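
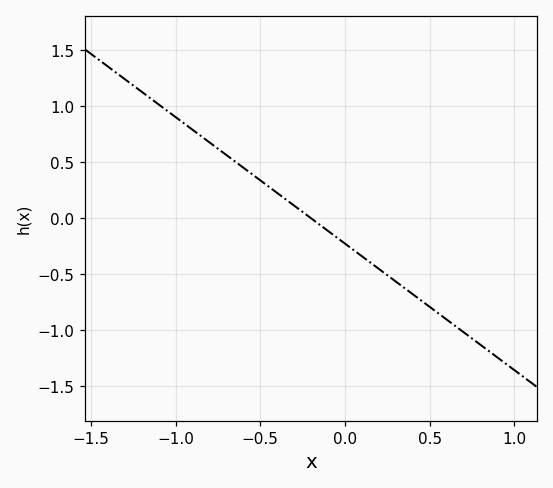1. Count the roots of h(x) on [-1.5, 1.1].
1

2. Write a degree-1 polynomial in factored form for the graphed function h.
y = -1.13(x + 0.2)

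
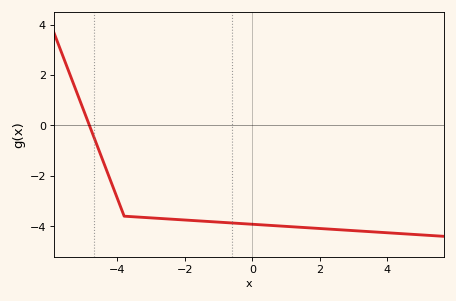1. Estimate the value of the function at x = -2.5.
-3.71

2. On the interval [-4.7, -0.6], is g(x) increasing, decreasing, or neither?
decreasing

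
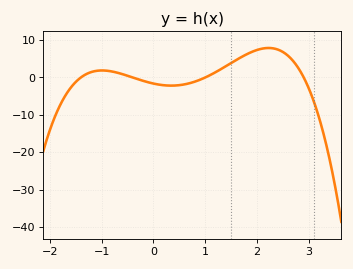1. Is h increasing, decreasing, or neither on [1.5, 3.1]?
neither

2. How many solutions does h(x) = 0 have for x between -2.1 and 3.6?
4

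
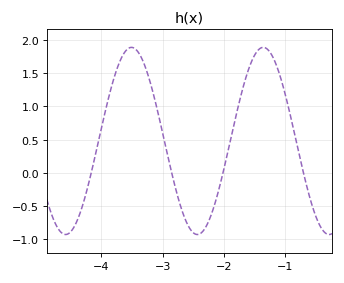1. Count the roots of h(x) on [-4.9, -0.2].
4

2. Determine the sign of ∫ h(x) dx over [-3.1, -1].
positive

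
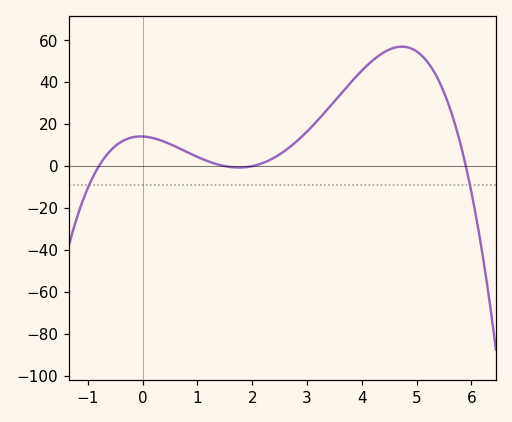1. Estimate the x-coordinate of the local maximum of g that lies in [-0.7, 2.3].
0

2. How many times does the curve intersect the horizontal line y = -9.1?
2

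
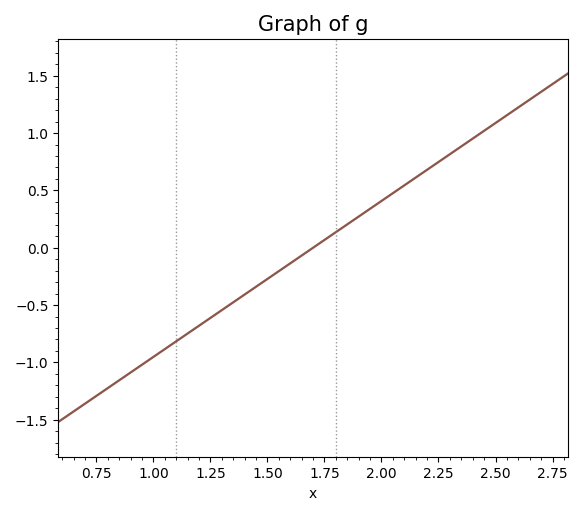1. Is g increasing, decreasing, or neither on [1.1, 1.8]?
increasing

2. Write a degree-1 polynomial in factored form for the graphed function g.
y = 1.36(x - 1.7)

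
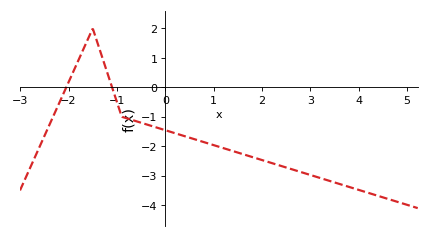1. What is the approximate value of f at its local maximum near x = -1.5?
2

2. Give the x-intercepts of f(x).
-2.05, -1.1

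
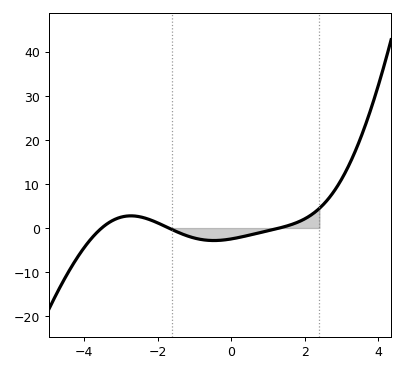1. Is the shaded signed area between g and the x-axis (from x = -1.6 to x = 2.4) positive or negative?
negative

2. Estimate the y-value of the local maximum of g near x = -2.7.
3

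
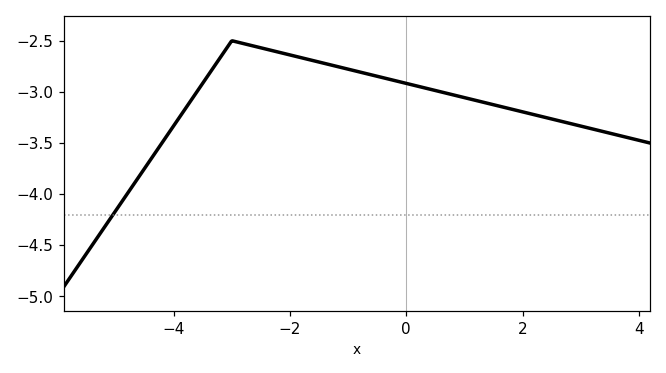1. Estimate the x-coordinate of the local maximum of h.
-3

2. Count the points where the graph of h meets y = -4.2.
1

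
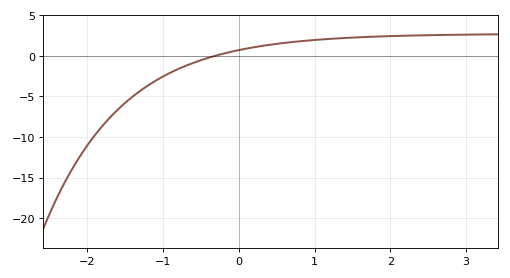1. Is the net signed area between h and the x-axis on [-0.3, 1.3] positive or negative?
positive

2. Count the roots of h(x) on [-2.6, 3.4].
1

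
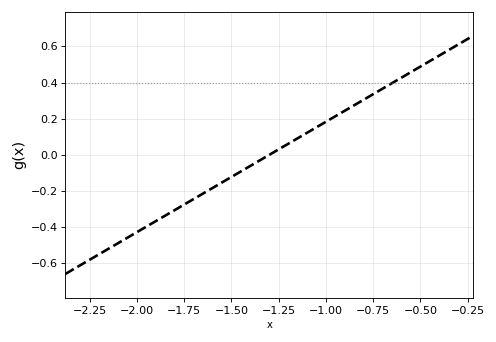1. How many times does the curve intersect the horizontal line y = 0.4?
1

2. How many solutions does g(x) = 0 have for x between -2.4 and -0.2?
1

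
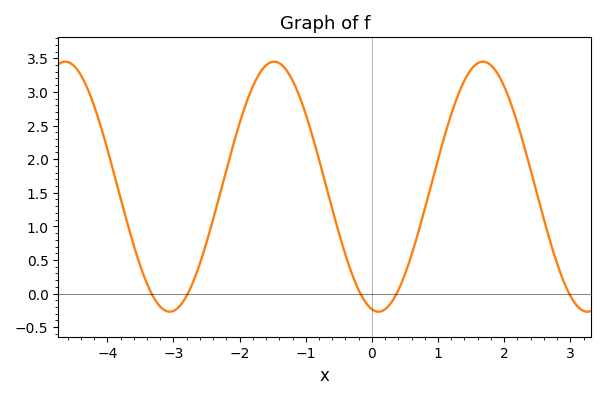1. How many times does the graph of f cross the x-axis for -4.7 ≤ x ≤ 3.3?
5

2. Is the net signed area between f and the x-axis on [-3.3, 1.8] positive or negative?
positive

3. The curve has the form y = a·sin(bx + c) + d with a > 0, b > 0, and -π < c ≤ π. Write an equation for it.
y = 1.86sin(2x - 1.8) + 1.59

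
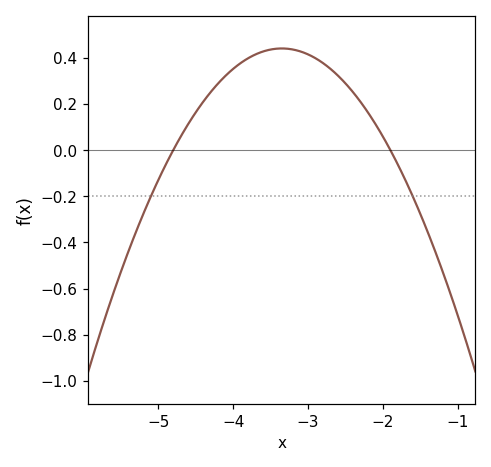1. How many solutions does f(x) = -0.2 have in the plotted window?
2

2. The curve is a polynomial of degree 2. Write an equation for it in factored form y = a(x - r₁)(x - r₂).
y = -0.21(x + 4.8)(x + 1.9)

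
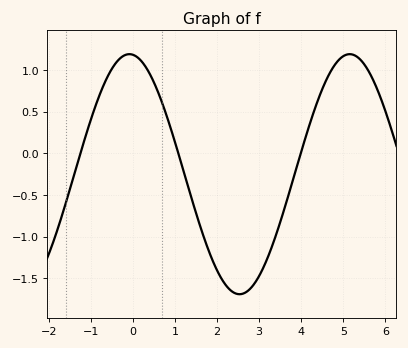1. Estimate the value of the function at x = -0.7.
0.814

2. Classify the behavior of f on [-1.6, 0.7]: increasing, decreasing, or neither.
neither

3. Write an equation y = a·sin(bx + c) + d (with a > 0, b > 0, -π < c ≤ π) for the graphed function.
y = 1.44sin(1.2x + 1.67) - 0.25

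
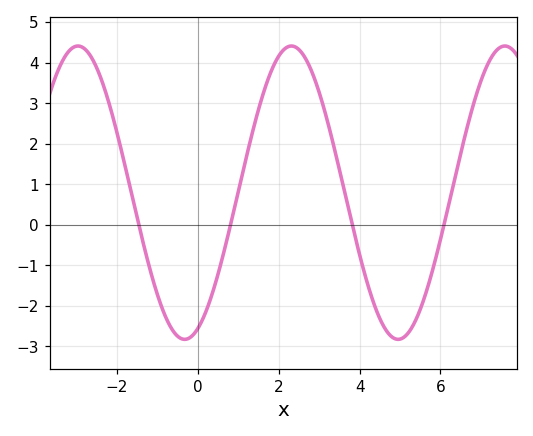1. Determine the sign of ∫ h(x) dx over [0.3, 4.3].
positive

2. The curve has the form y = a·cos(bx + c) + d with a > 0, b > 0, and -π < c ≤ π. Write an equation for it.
y = 3.62cos(1.19x - 2.75) + 0.79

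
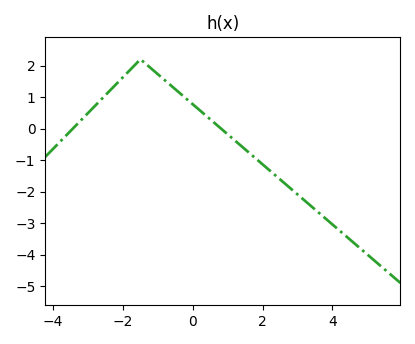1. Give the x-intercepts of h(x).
-3.44, 0.807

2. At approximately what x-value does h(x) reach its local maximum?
-1.5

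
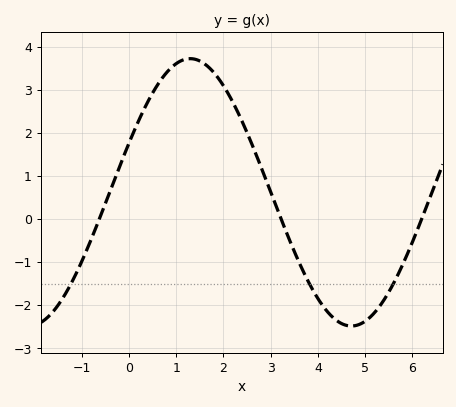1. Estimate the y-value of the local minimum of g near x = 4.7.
-2.48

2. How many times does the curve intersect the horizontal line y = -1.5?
3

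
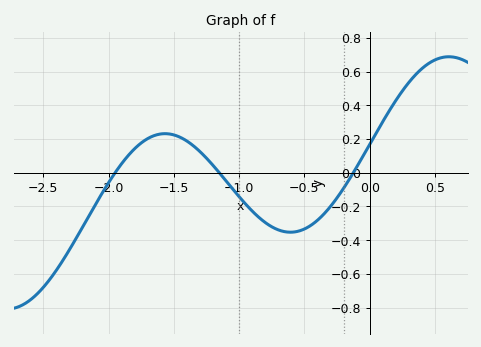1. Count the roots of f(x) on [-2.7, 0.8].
3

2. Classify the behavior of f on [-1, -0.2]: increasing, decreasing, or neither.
neither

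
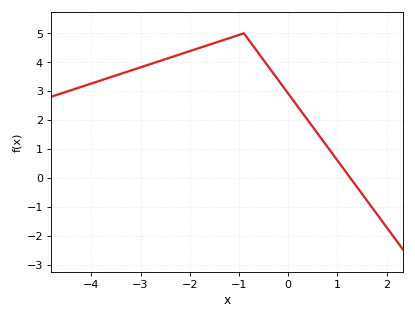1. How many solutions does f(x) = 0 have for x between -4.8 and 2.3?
1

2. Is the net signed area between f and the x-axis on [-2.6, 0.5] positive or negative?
positive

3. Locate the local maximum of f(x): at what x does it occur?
-0.9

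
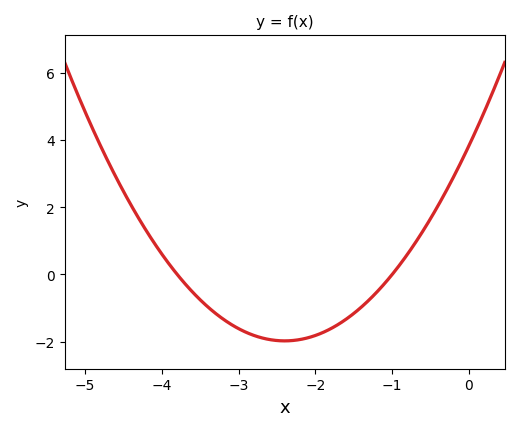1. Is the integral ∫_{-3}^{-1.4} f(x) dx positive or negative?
negative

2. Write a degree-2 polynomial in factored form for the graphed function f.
y = 1.01(x + 3.8)(x + 1)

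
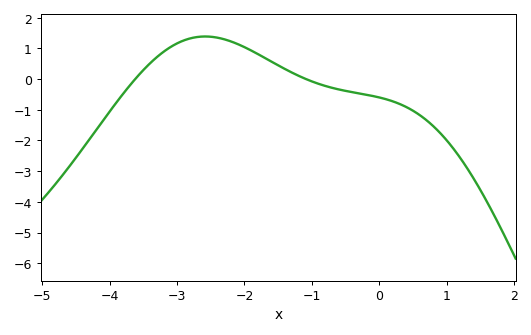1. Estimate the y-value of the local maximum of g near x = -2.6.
1.4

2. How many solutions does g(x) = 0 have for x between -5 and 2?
2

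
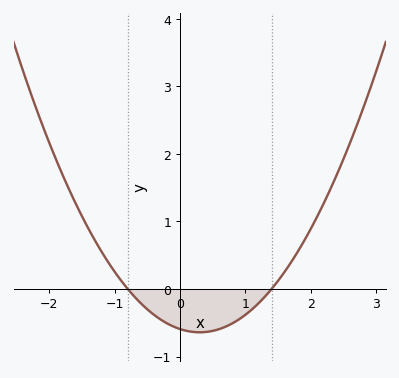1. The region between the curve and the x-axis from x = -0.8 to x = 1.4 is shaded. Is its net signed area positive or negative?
negative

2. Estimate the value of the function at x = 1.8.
0.6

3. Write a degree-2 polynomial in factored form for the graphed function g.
y = 0.53(x + 0.8)(x - 1.4)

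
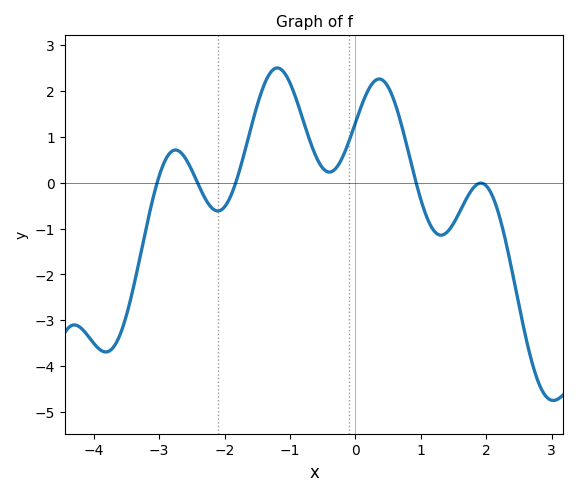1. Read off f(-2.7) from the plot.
0.688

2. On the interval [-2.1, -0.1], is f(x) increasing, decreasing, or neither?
neither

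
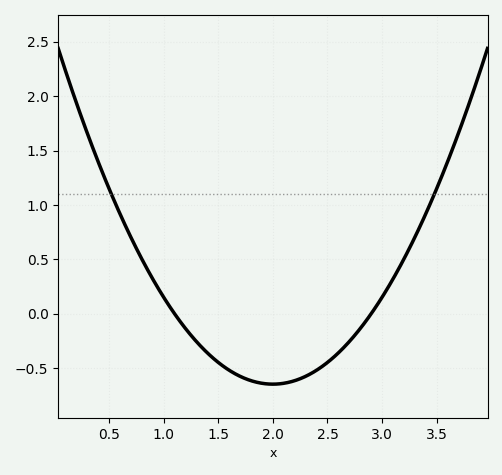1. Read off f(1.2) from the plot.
-0.15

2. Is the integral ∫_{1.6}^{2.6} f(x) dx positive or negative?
negative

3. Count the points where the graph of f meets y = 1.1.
2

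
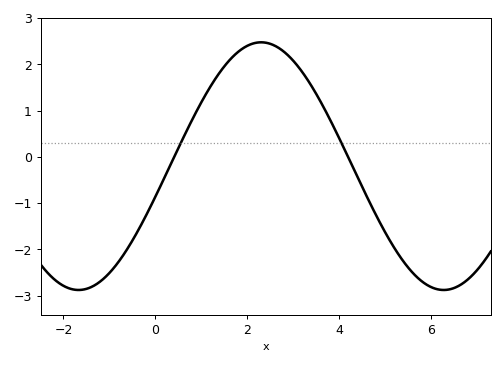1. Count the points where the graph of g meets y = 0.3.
2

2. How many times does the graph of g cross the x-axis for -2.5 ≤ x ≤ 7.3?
2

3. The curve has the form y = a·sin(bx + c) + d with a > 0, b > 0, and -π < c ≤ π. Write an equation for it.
y = 2.68sin(0.79x - 0.252) - 0.2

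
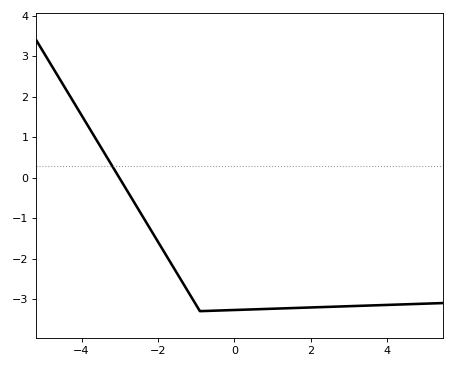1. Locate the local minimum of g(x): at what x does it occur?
-0.899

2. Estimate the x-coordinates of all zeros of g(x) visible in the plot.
-3.01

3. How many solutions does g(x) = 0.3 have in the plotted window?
1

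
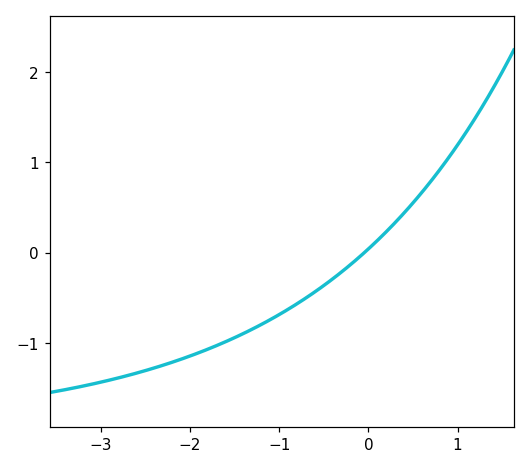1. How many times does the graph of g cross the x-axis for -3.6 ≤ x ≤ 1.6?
1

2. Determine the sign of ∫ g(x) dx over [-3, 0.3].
negative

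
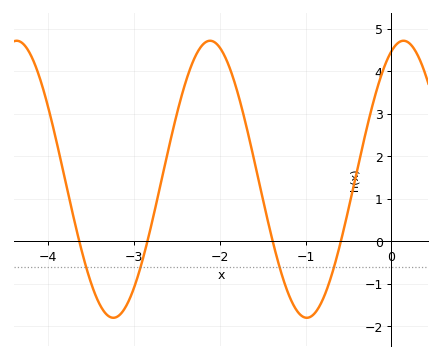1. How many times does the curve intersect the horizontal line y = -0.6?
4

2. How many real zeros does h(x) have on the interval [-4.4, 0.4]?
4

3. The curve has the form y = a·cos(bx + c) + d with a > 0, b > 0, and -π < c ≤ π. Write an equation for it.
y = 3.26cos(2.79x - 0.39) + 1.46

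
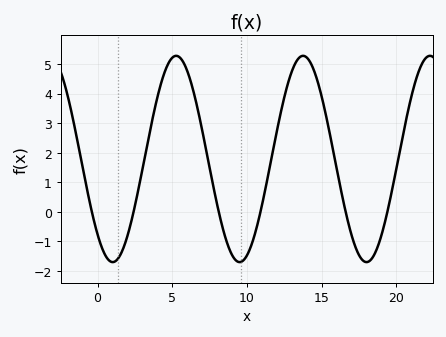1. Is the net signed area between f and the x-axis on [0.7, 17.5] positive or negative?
positive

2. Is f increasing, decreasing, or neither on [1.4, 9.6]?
neither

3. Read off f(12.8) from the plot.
4.5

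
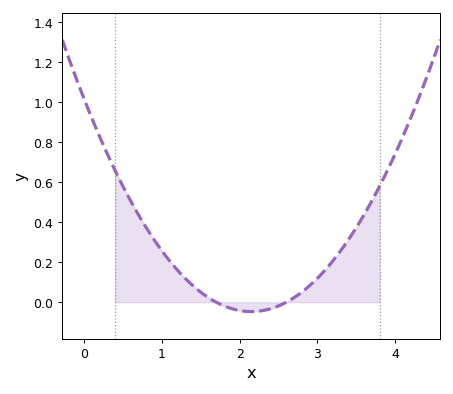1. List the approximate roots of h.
1.7, 2.6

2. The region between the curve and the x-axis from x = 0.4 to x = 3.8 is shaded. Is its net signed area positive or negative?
positive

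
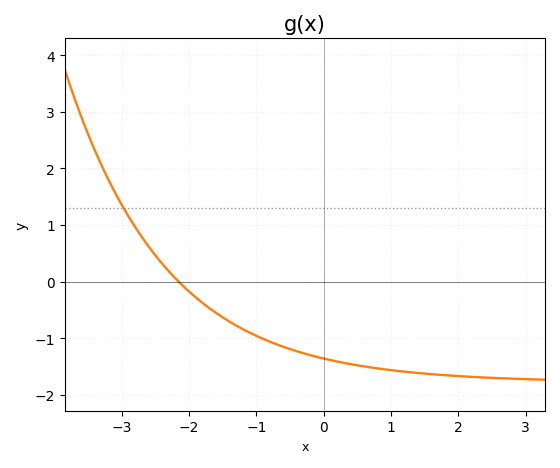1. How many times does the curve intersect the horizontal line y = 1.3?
1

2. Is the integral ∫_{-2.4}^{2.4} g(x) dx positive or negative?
negative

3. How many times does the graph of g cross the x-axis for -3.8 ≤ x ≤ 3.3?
1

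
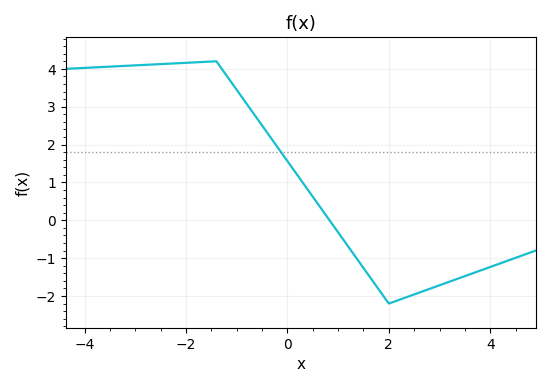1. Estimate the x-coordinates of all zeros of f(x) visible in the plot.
0.831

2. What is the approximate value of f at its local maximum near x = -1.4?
4.2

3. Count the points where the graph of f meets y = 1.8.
1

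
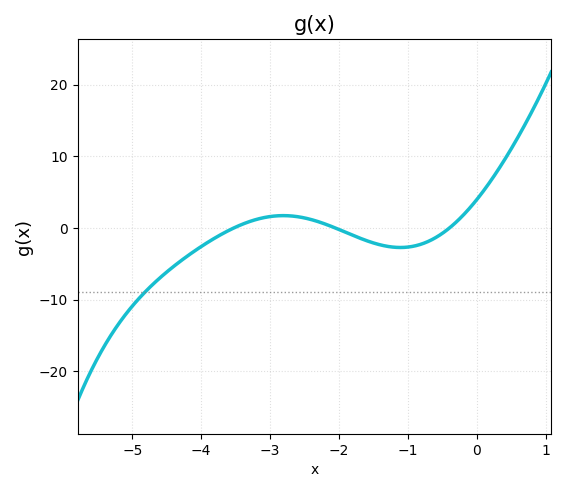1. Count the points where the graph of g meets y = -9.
1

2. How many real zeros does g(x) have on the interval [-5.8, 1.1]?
3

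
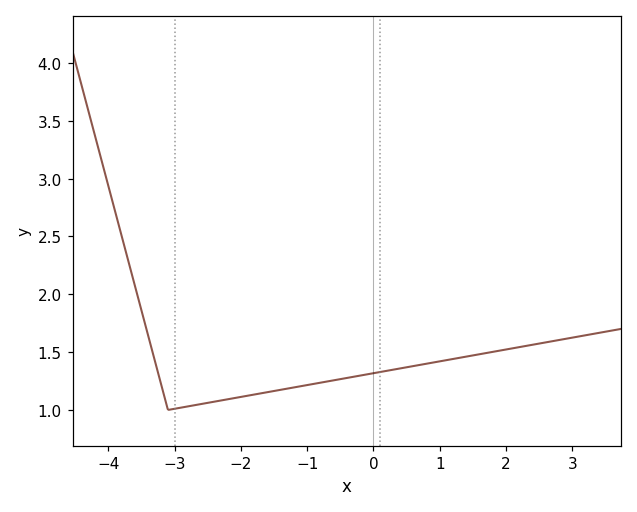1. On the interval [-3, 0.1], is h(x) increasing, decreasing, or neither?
increasing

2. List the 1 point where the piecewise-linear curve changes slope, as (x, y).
(-3.1, 1)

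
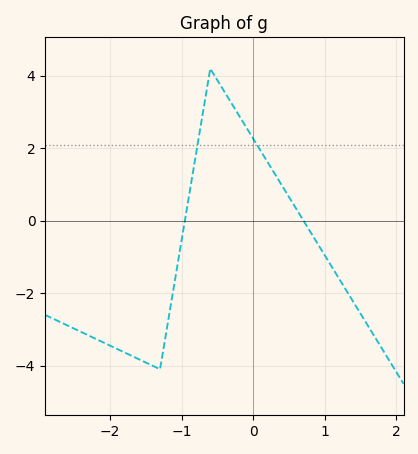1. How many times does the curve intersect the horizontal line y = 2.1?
2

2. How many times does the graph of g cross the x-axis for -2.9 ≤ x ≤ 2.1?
2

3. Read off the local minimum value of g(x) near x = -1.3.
-4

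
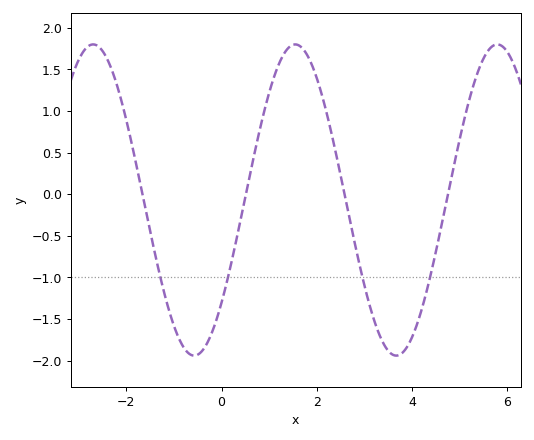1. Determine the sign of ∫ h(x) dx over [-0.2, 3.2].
positive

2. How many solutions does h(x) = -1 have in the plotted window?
4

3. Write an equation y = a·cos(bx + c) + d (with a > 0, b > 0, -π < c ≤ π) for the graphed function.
y = 1.87cos(1.48x - 2.29) - 0.07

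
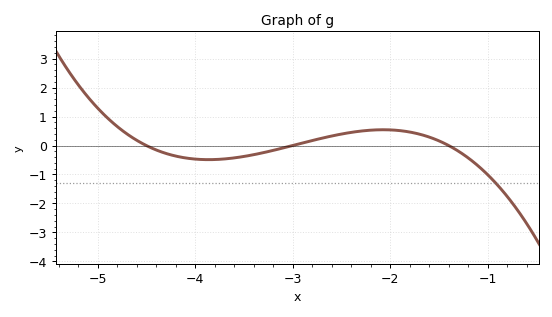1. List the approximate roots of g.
-4.5, -3, -1.4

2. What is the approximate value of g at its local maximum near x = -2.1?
0.5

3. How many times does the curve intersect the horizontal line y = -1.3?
1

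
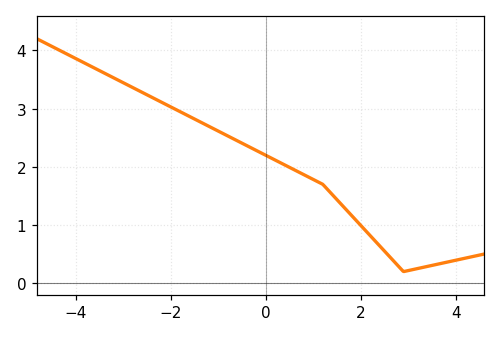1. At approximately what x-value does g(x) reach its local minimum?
3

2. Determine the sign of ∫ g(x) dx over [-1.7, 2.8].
positive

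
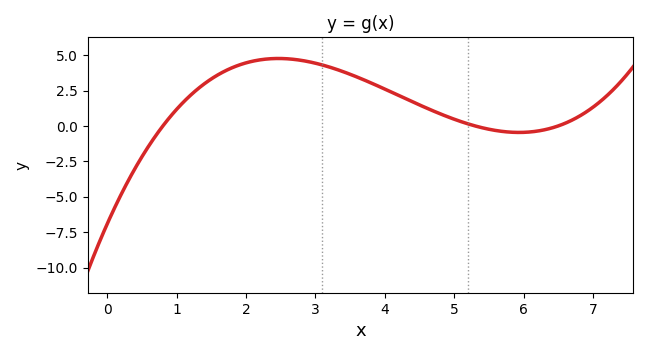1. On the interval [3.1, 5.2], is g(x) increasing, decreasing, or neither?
decreasing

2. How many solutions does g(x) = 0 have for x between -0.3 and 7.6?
3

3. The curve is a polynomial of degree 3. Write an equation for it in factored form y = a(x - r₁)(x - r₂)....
y = 0.25(x - 0.8)(x - 5.3)(x - 6.5)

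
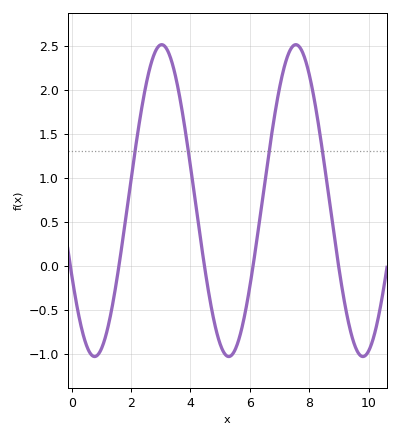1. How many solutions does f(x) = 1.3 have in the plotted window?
4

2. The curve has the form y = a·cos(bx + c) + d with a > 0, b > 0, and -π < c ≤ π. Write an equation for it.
y = 1.77cos(1.39x + 2.07) + 0.74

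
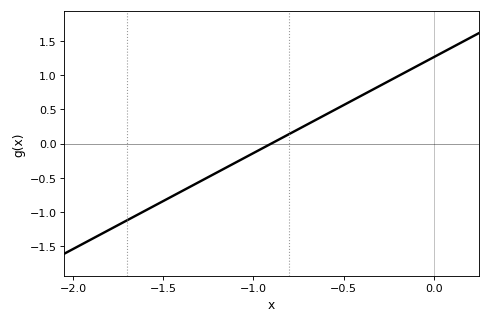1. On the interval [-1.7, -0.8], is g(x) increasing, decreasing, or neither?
increasing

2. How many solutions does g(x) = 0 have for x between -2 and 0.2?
1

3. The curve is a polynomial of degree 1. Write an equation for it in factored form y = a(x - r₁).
y = 1.4(x + 0.9)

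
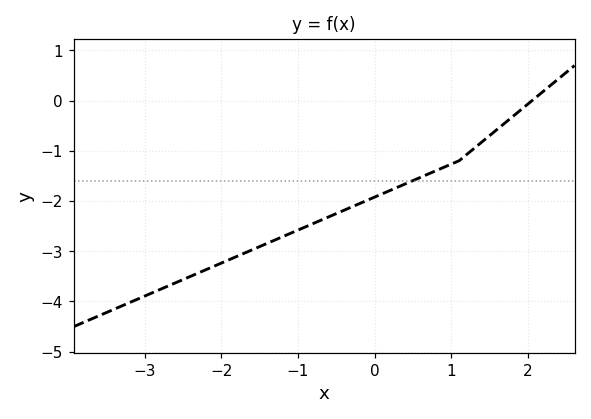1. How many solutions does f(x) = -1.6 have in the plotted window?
1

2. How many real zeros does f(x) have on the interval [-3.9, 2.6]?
1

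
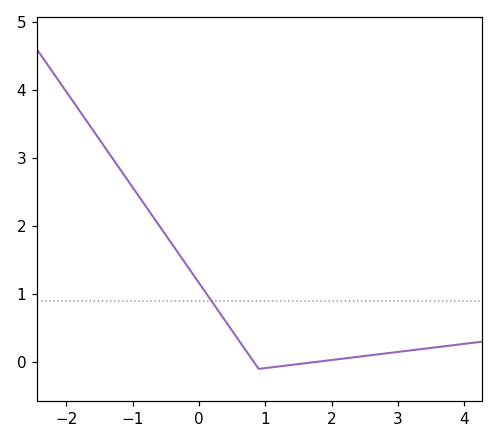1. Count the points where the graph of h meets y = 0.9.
1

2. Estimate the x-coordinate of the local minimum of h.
0.9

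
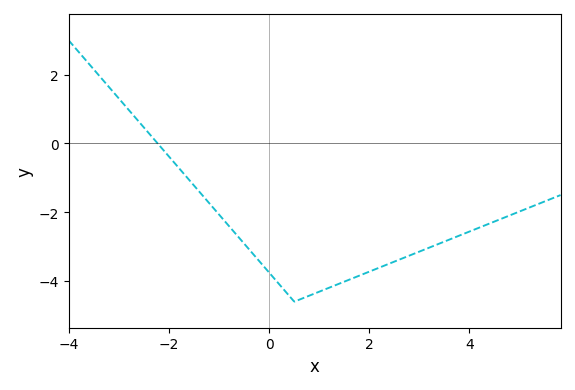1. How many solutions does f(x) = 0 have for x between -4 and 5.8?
1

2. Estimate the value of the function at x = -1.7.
-0.892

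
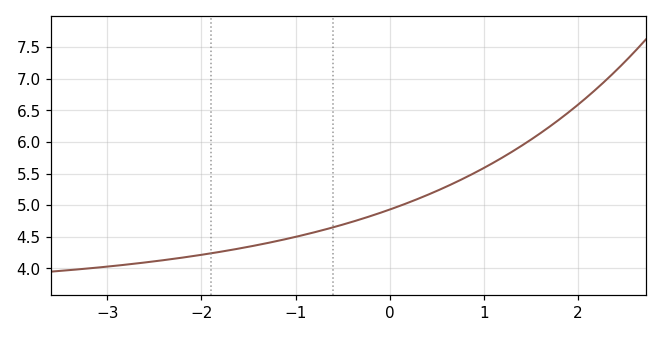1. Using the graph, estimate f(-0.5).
4.69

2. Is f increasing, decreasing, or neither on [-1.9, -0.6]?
increasing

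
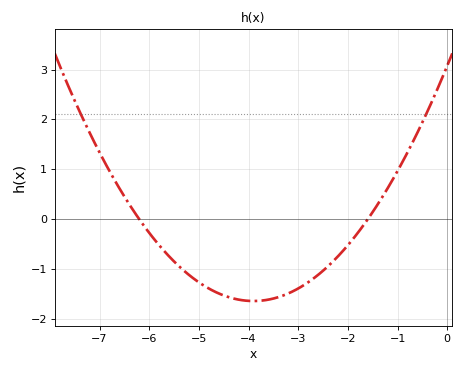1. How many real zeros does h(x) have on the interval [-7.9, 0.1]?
2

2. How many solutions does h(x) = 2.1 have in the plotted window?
2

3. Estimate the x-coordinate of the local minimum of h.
-3.9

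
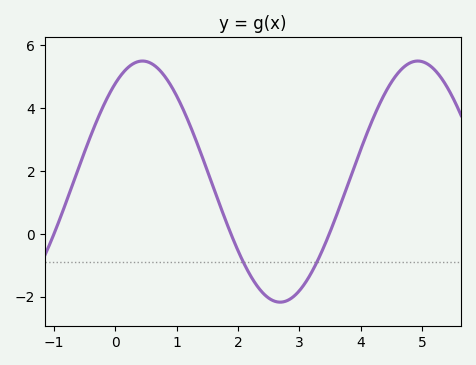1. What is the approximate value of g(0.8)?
5.03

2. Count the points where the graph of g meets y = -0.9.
2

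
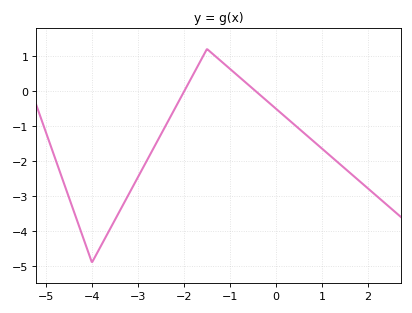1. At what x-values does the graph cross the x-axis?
-1.99, -0.446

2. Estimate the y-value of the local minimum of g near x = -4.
-4.9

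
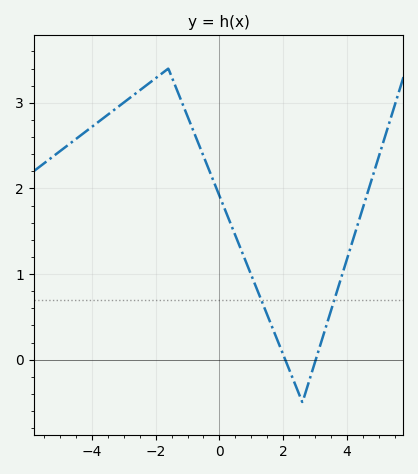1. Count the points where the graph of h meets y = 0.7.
2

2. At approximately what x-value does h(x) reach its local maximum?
-1.6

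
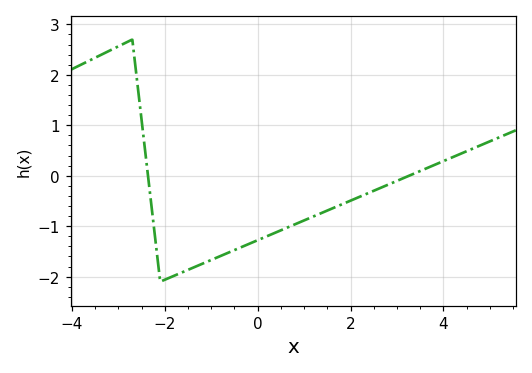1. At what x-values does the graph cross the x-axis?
-2.4, 3.2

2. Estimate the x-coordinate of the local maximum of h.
-2.6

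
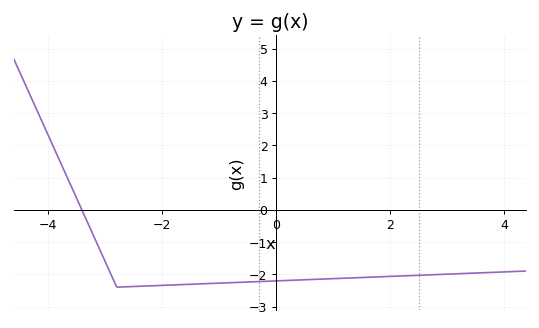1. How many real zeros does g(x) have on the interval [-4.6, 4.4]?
1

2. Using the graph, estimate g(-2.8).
-2.4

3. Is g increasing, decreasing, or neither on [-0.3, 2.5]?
increasing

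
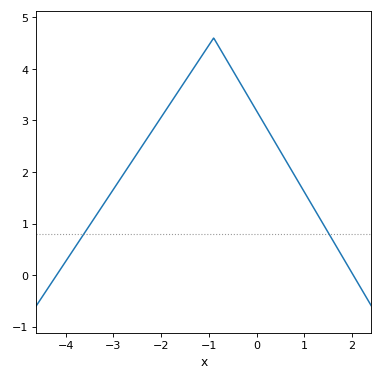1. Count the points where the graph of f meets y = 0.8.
2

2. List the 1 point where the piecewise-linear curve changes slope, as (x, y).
(-0.9, 4.6)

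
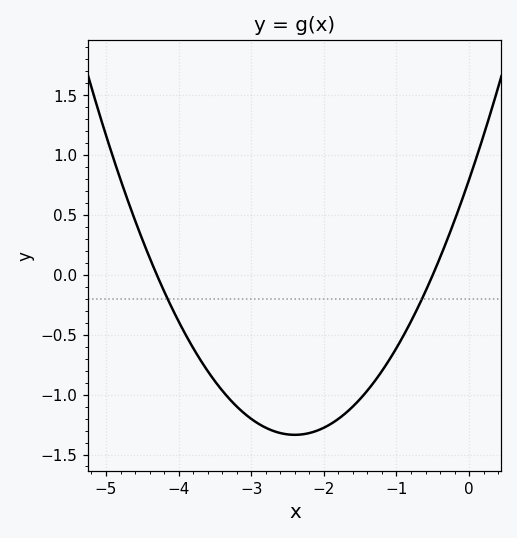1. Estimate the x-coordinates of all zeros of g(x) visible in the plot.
-4.3, -0.5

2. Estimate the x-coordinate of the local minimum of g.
-2.4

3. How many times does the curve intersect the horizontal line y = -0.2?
2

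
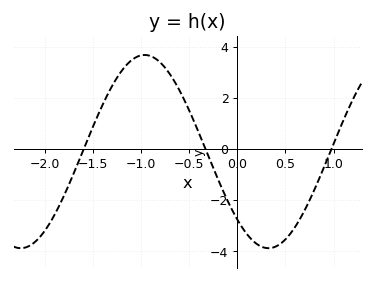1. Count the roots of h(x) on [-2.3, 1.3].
3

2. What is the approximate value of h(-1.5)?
0.88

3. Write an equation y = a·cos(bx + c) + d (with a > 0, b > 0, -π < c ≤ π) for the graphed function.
y = 3.78cos(2.44x + 2.35) - 0.1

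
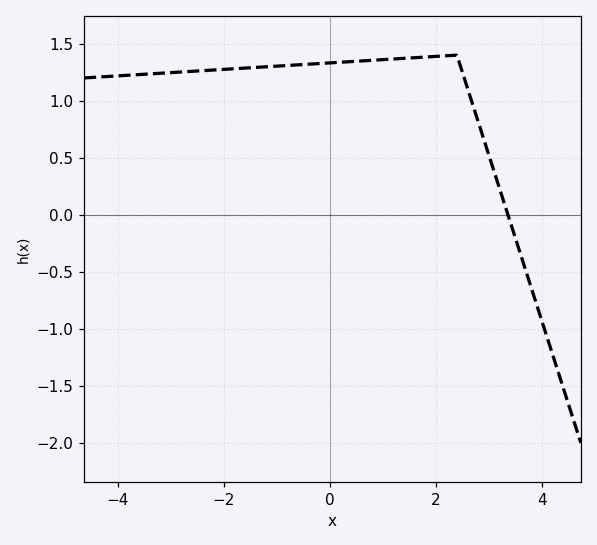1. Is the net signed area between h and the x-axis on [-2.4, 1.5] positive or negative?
positive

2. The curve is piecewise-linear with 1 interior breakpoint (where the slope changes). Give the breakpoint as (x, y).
(2.4, 1.4)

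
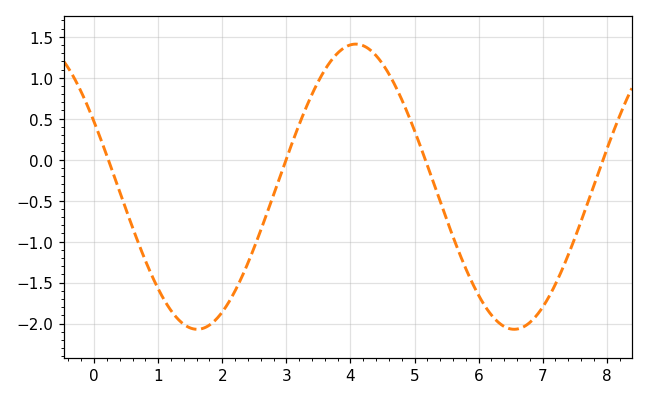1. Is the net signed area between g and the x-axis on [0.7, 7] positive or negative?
negative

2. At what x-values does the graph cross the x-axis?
0.221, 3, 5.17, 7.94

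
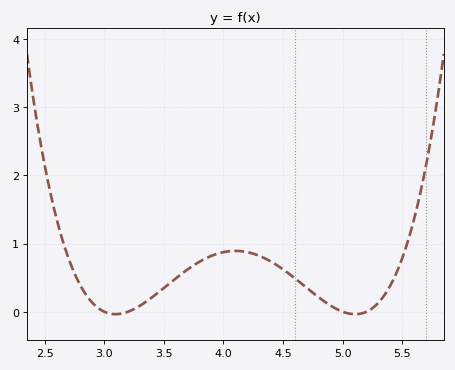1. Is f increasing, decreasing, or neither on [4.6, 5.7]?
neither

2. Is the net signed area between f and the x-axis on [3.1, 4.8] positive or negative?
positive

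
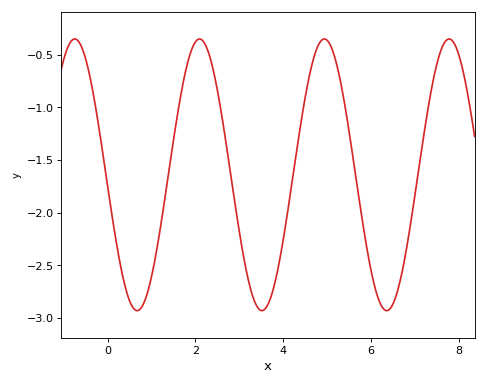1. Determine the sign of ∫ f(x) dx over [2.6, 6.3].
negative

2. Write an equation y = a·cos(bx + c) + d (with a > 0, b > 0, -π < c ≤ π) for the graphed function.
y = 1.29cos(2.21x + 1.65) - 1.64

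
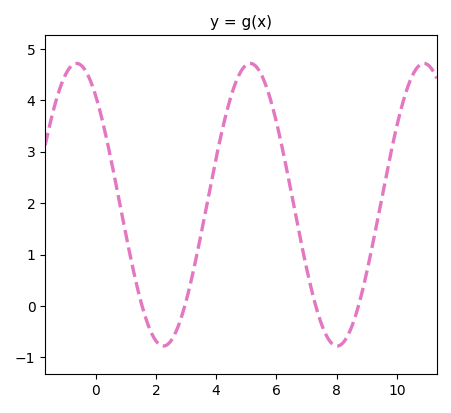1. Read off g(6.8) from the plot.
1.3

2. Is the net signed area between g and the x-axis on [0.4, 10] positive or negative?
positive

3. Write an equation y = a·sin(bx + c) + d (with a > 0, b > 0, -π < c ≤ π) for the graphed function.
y = 2.75sin(1.1x + 2.3) + 1.97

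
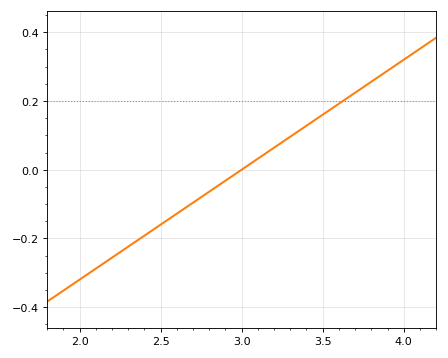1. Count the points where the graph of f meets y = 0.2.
1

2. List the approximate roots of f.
3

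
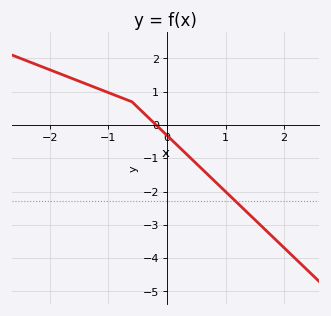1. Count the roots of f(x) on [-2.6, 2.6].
1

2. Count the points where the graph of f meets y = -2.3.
1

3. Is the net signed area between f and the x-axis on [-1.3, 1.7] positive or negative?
negative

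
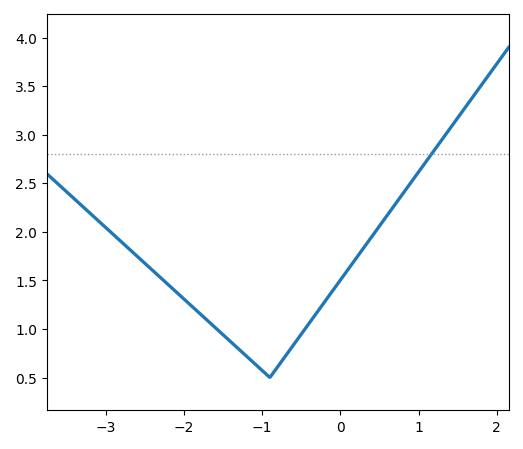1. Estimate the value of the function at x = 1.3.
2.95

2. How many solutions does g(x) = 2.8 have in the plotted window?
1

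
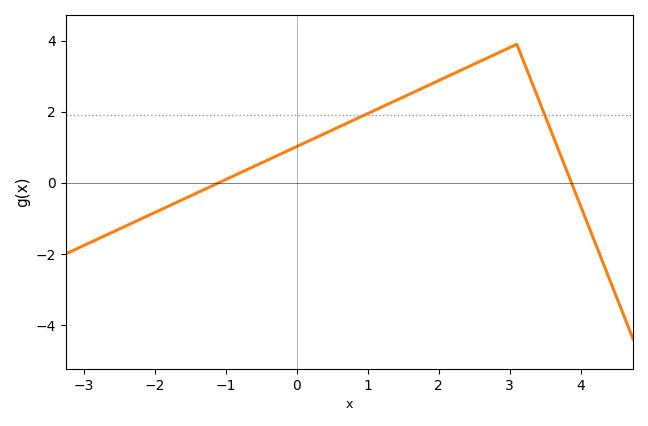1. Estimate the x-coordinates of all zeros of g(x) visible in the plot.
-1.1, 3.87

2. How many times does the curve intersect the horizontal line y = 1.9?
2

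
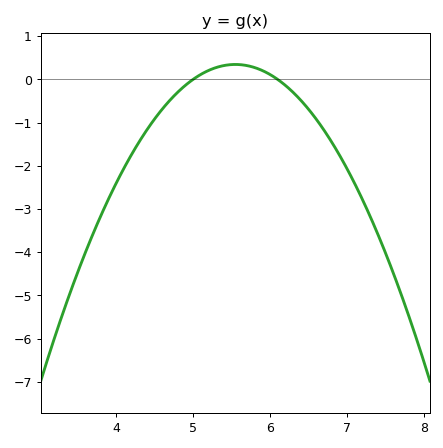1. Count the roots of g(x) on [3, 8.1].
2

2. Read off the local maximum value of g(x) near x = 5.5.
0.348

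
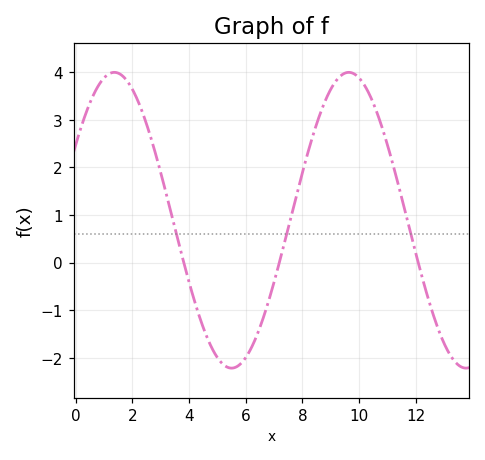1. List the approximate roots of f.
3.8, 7.2, 12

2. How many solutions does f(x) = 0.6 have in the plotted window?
3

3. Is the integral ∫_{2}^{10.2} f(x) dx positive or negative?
positive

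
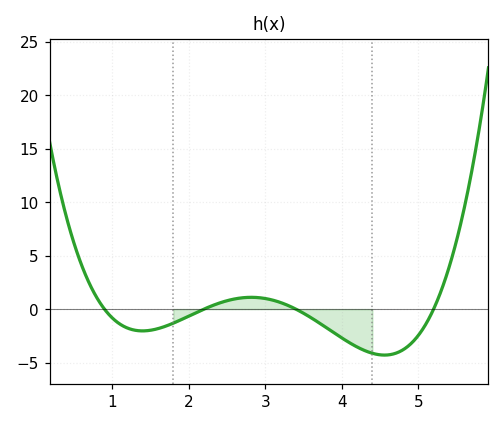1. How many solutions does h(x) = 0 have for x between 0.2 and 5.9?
4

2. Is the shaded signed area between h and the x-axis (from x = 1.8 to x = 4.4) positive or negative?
negative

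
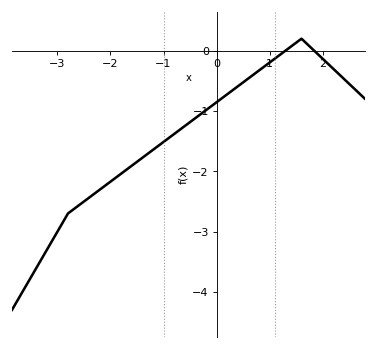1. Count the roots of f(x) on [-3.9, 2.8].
2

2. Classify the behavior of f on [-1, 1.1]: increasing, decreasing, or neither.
increasing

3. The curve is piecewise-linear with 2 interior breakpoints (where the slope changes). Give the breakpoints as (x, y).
(-2.8, -2.7); (1.6, 0.2)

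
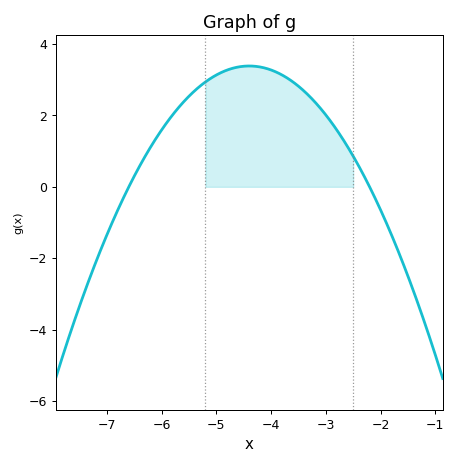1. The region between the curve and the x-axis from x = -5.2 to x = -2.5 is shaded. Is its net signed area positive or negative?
positive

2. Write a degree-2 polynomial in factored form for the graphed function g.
y = -0.7(x + 6.6)(x + 2.2)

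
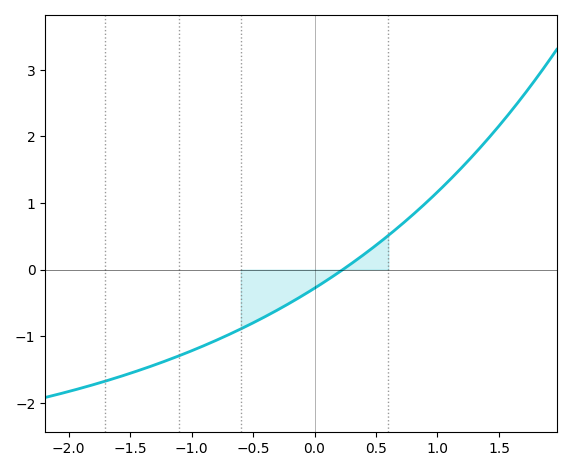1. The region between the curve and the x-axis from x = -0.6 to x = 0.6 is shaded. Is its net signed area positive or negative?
negative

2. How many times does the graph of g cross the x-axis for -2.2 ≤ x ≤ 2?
1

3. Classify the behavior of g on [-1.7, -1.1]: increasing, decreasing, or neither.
increasing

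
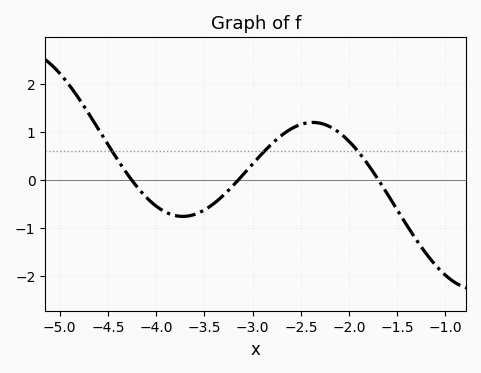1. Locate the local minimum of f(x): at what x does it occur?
-3.72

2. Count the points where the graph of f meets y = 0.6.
3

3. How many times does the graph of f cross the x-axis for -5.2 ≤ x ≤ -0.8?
3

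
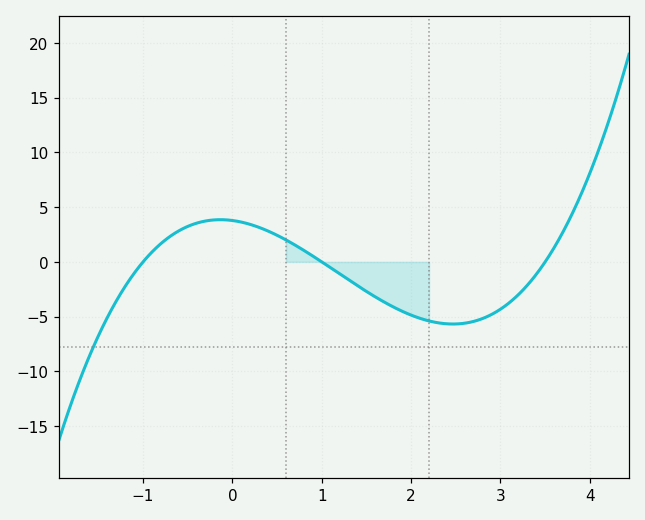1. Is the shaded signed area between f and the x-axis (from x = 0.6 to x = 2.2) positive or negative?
negative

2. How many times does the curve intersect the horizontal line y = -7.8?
1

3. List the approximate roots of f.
-1, 1, 3.5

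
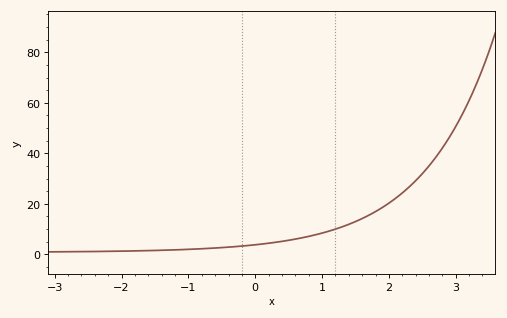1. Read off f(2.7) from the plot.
38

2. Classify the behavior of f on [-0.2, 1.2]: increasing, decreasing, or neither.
increasing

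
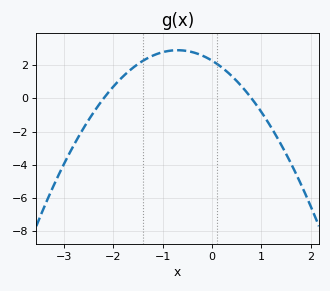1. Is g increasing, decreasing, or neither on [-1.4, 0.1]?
neither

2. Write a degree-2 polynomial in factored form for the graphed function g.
y = -1.29(x + 2.2)(x - 0.8)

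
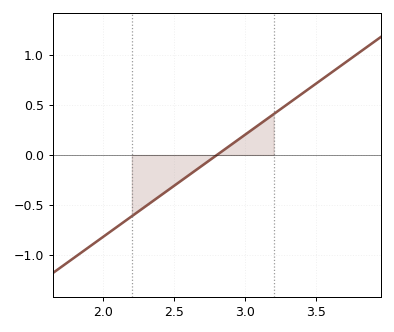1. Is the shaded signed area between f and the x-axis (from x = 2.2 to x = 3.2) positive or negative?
negative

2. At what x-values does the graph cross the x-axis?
2.8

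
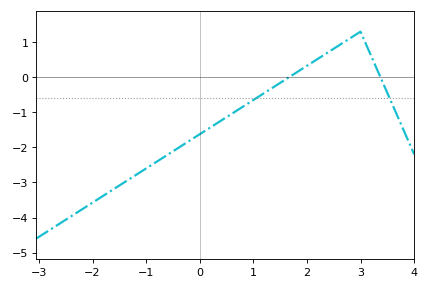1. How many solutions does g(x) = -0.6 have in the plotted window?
2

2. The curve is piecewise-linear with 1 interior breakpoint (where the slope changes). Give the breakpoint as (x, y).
(3, 1.3)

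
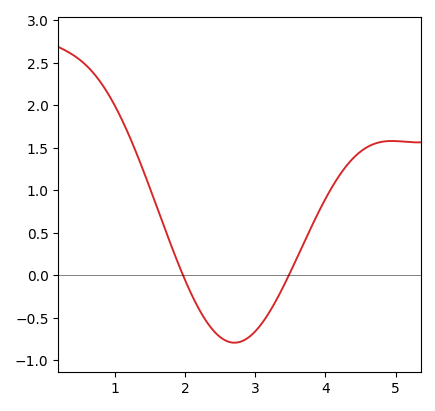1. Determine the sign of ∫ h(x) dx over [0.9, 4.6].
positive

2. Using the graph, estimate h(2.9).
-0.75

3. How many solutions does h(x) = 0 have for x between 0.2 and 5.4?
2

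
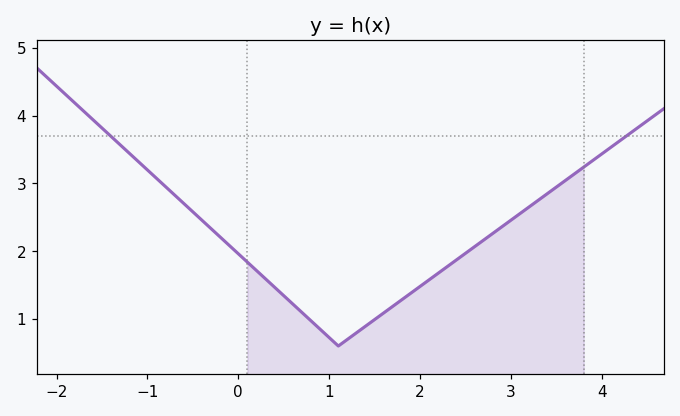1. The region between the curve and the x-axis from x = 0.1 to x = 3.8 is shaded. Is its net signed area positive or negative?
positive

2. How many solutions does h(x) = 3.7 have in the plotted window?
2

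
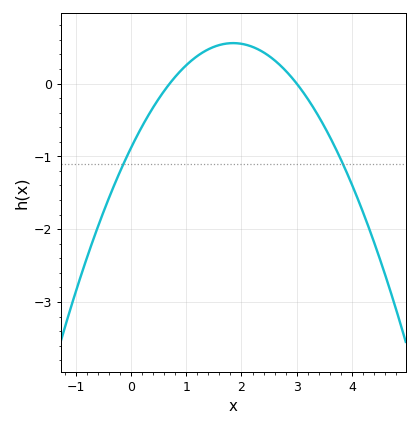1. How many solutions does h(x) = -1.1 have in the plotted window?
2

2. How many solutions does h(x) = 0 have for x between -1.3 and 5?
2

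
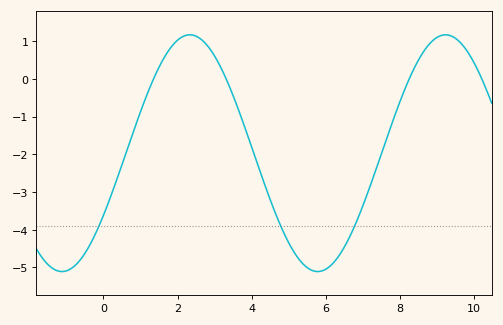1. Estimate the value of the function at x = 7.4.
-2.29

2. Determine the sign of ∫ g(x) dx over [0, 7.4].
negative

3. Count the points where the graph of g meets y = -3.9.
3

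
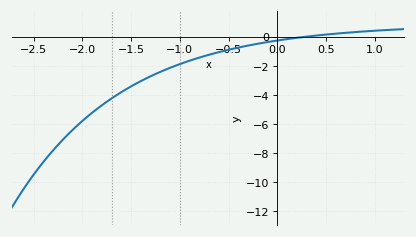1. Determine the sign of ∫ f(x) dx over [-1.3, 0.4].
negative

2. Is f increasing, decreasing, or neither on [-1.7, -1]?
increasing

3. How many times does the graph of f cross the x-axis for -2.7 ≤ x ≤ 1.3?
1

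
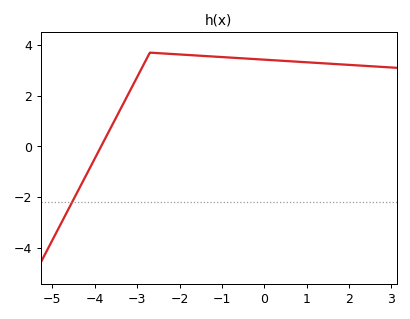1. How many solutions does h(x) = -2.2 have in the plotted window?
1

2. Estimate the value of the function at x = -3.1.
2.4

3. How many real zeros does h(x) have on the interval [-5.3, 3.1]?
1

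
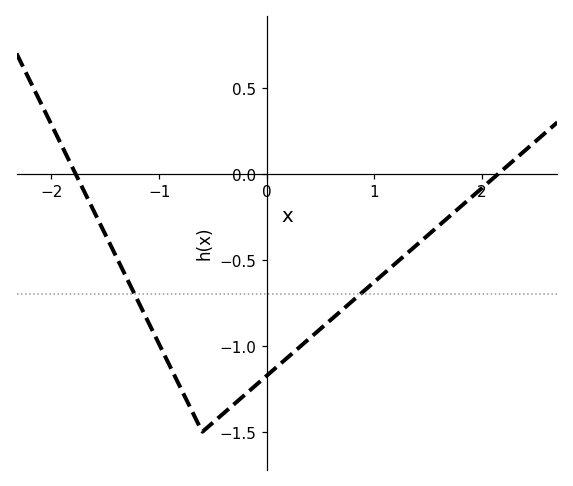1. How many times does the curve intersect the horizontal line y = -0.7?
2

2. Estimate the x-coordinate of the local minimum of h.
-0.599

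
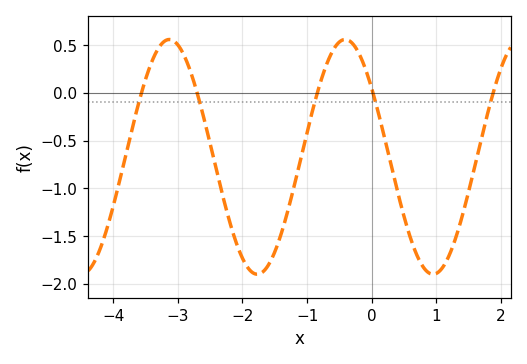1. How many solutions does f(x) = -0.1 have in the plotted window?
5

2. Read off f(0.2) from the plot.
-0.477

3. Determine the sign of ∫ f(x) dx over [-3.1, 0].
negative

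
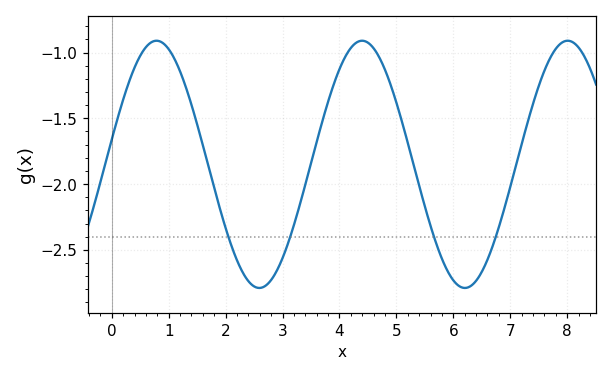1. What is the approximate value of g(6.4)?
-2.75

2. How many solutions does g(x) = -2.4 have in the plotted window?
4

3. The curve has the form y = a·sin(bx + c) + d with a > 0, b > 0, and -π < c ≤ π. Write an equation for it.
y = 0.94sin(1.7x + 0.2) - 1.85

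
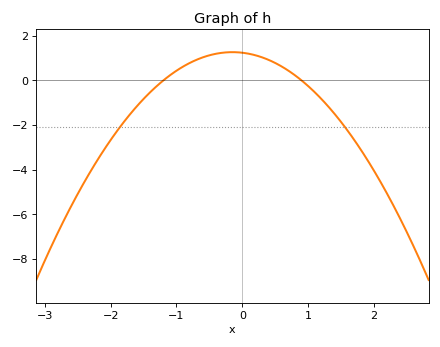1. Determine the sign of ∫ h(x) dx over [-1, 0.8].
positive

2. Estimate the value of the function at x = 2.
-4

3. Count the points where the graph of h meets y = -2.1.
2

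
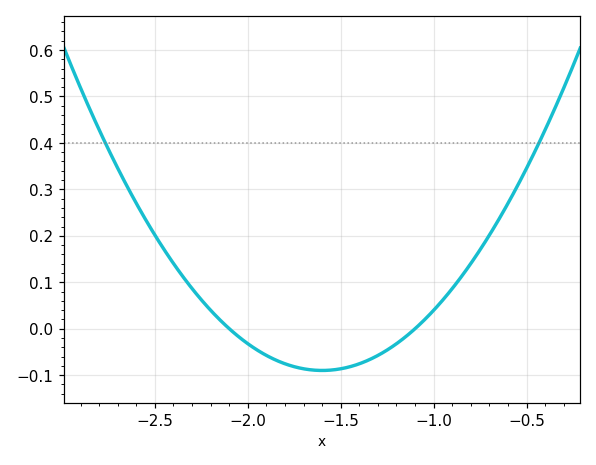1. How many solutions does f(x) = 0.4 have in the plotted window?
2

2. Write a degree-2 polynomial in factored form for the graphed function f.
y = 0.36(x + 2.1)(x + 1.1)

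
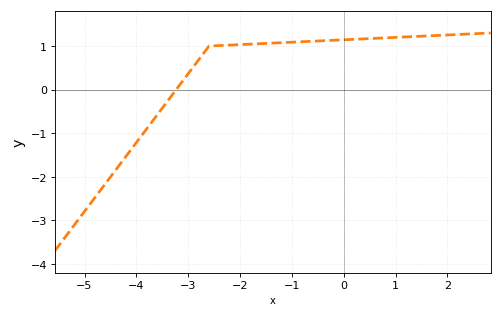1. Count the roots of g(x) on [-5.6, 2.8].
1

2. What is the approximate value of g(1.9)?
1.2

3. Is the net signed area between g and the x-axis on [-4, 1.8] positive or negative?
positive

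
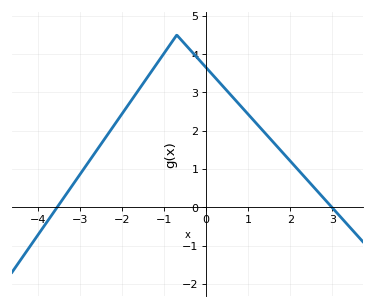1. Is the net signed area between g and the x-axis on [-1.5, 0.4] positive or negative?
positive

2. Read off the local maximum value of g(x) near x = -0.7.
4.5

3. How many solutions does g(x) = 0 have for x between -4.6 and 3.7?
2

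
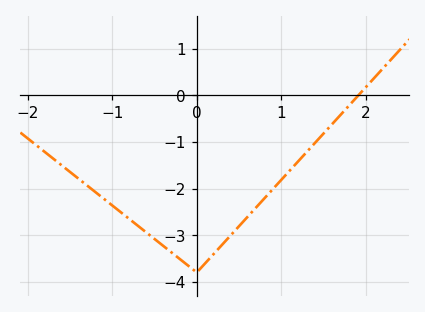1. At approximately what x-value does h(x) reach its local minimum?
0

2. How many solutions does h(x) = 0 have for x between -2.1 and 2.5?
1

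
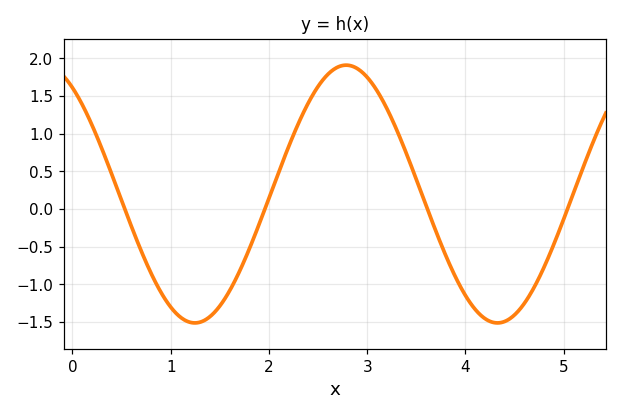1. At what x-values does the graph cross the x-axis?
0.5, 2, 3.6, 5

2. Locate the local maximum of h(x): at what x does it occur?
2.8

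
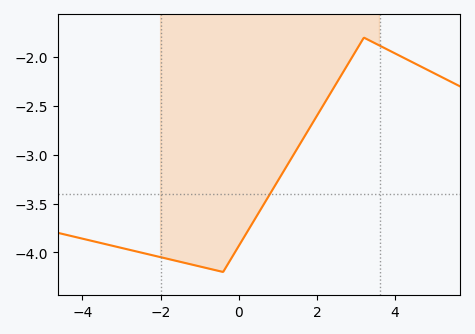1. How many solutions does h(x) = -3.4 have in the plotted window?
1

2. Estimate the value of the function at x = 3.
-1.93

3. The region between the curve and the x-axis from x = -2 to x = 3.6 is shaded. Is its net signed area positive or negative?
negative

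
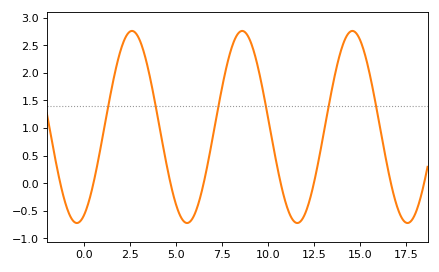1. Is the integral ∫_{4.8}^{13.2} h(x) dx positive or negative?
positive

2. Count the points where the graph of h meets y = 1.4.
6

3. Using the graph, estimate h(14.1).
2.55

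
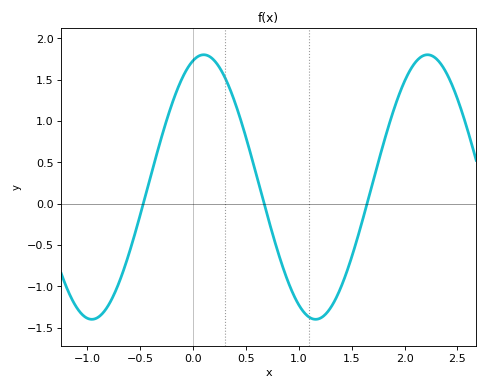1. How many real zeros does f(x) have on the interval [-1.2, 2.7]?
3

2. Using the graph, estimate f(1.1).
-1.38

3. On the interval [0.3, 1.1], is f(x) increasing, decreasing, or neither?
decreasing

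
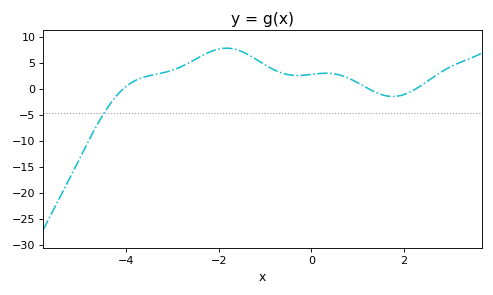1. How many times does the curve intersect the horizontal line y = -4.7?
1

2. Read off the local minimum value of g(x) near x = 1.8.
-1.51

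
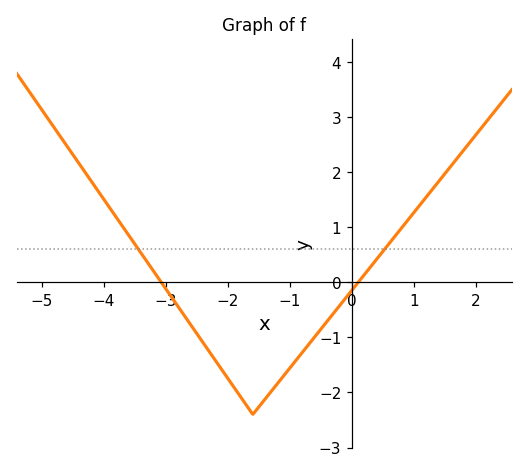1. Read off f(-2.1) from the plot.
-1.59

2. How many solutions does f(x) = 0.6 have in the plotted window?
2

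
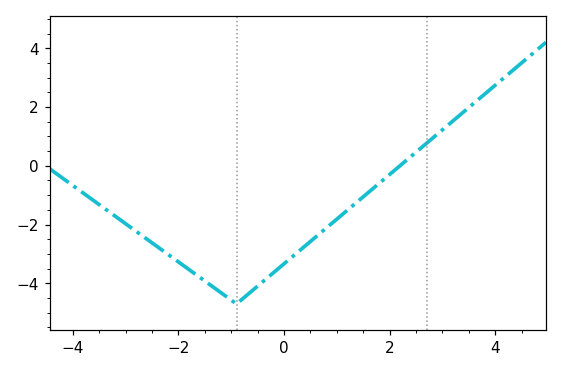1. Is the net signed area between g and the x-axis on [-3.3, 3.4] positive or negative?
negative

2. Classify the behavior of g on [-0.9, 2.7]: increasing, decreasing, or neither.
increasing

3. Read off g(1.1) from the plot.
-1.6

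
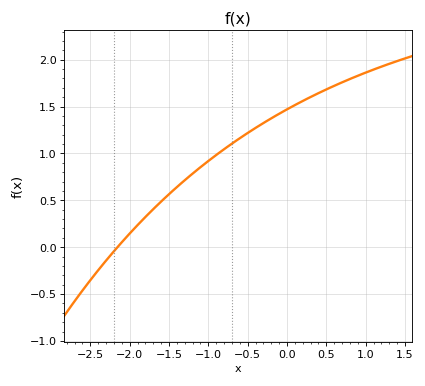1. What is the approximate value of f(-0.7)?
1.1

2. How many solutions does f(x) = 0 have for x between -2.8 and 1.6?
1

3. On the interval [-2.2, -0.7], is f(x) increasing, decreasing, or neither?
increasing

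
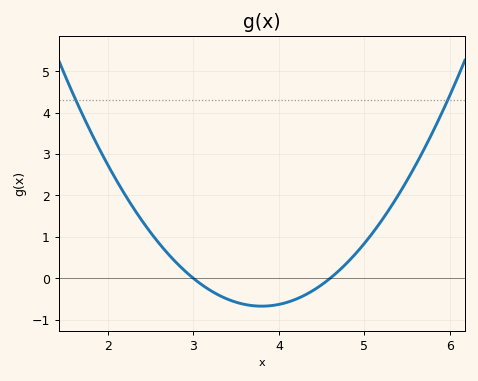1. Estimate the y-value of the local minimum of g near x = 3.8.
-0.7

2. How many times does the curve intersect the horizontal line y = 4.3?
2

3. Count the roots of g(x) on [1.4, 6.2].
2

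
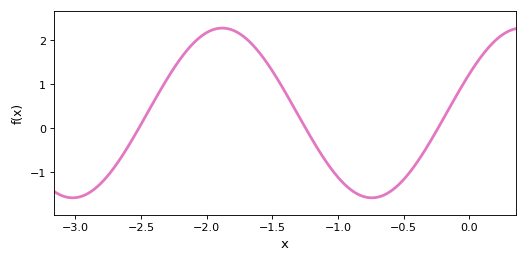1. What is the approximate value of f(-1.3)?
0.274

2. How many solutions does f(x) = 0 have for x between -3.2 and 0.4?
3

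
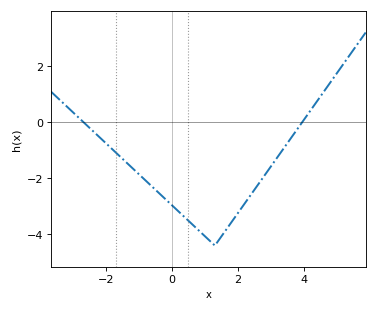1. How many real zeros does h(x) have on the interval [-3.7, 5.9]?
2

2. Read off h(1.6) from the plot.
-4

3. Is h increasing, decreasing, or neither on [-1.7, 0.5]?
decreasing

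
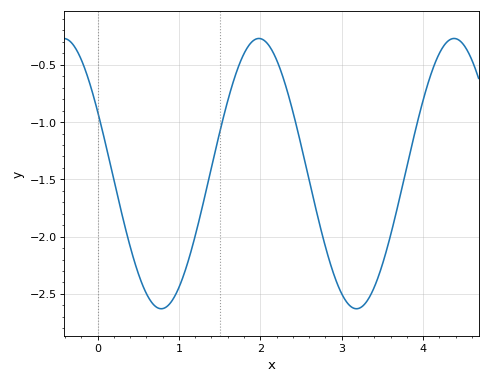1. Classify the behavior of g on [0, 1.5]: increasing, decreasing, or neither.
neither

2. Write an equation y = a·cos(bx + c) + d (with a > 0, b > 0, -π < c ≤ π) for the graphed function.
y = 1.18cos(2.6x + 1.1) - 1.45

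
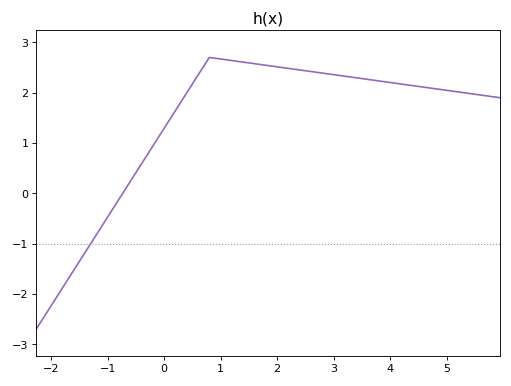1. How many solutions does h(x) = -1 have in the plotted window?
1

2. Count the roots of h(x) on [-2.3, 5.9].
1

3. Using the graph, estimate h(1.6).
2.6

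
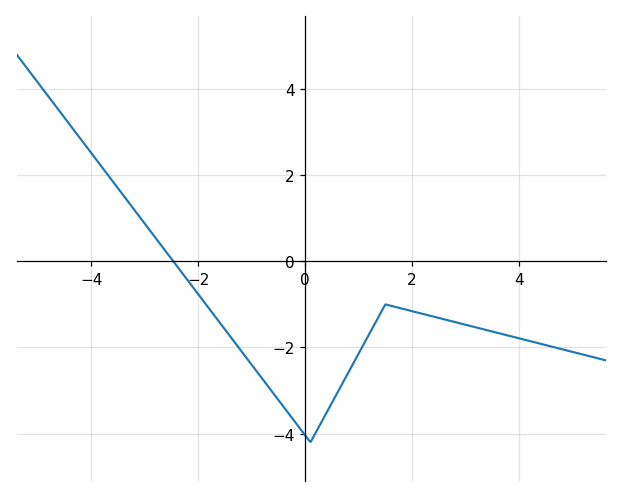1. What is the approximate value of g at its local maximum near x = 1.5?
-1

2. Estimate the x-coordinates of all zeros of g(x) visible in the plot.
-2.4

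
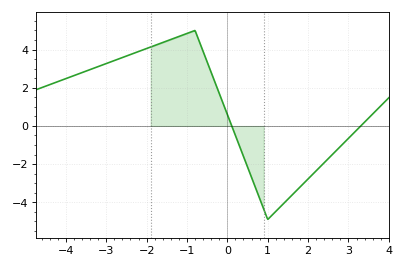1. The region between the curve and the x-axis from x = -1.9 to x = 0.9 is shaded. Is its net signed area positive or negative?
positive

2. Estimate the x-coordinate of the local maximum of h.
-0.802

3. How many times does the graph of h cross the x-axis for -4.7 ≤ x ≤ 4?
2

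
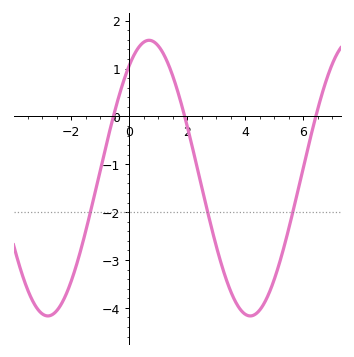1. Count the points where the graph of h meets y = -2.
3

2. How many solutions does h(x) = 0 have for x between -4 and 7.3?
3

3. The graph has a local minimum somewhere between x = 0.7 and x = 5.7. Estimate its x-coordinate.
4.18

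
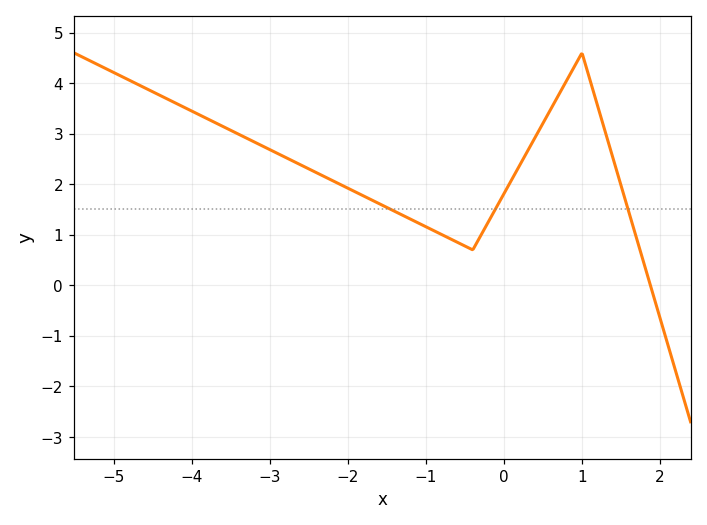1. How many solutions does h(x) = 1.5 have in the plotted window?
3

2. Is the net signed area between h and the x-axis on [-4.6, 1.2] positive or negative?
positive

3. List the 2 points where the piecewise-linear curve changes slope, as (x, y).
(-0.4, 0.7); (1, 4.6)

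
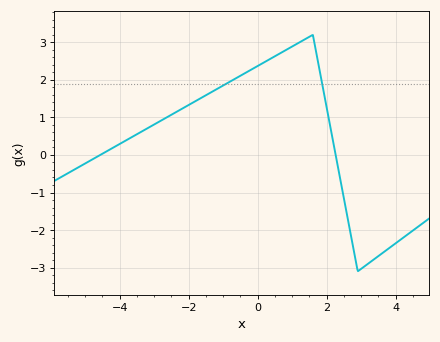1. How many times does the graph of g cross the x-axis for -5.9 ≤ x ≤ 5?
2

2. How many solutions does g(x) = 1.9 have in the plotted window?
2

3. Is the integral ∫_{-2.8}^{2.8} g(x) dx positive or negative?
positive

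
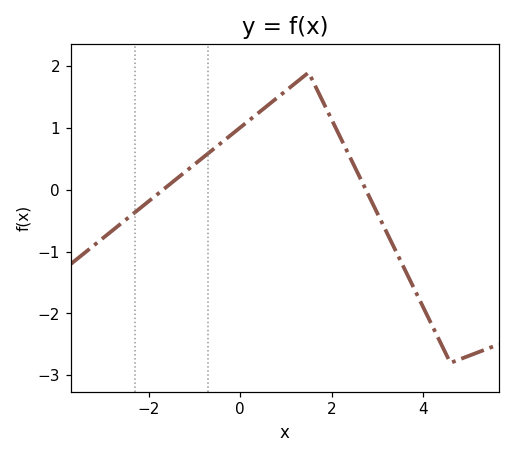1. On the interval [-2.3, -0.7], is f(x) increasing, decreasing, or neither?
increasing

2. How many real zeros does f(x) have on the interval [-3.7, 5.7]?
2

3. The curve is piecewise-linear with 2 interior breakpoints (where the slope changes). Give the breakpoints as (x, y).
(1.5, 1.9); (4.6, -2.8)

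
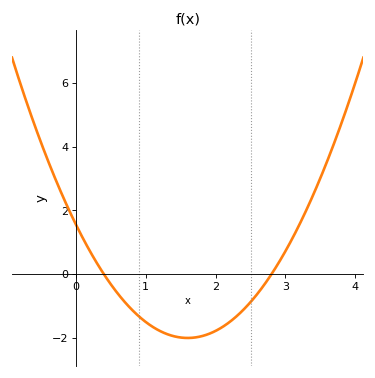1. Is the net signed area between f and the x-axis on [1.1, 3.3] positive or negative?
negative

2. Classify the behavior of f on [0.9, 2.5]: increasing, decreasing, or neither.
neither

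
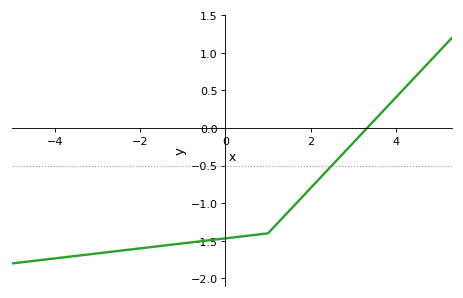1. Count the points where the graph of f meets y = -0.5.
1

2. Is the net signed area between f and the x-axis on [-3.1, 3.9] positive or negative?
negative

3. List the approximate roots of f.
3.33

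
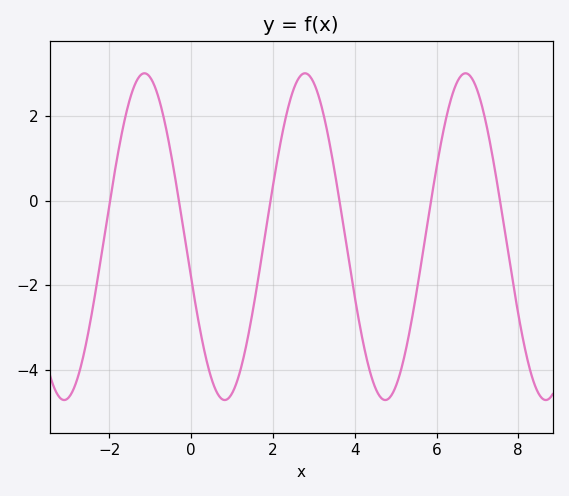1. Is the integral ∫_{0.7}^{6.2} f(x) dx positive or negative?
negative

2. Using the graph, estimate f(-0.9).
2.8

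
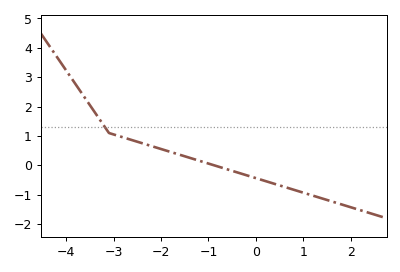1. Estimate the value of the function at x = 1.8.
-1.33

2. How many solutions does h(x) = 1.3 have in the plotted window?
1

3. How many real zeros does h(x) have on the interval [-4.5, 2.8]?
1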